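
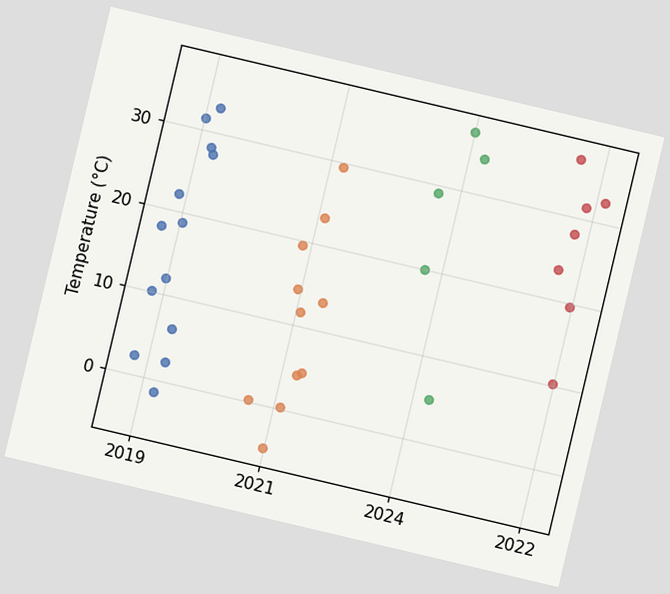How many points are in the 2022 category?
The chart is tilted about 13° clockwise. Counting the markers in the 2022 column gives 7.

7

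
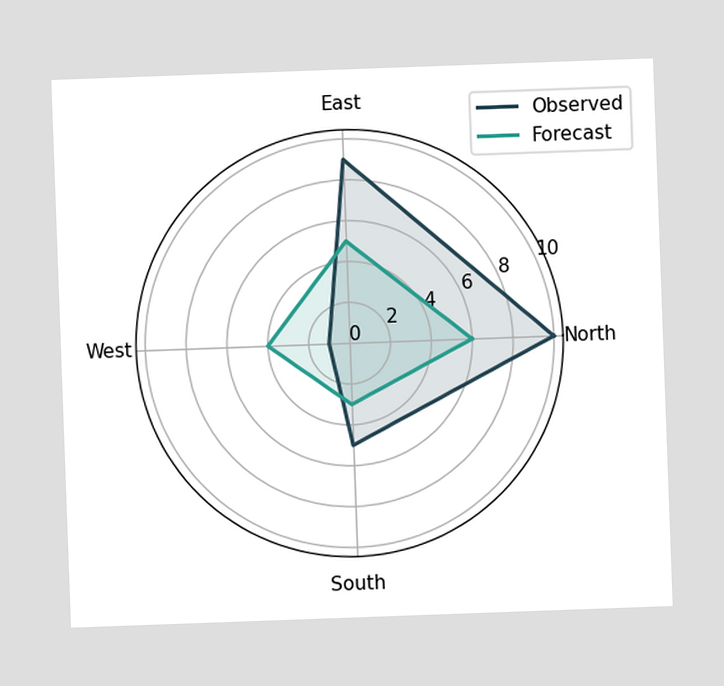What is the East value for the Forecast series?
The chart is tilted about 2° counter-clockwise. On the East axis, Forecast reaches 5.

5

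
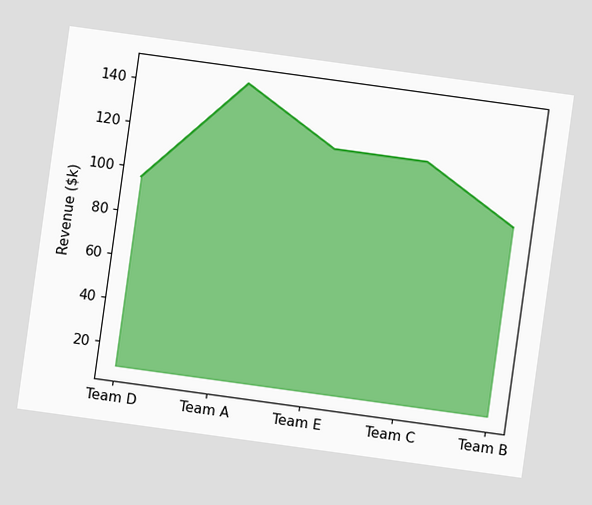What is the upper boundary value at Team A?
The chart is tilted about 8° clockwise. At Team A the upper boundary is at $144k.

$144k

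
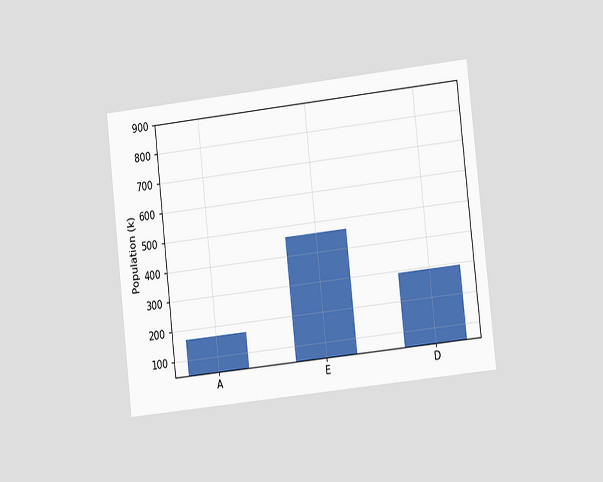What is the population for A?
168k

The chart is tilted about 6° counter-clockwise and viewed at a slight angle. Reading along the chart's y-axis, the A bar reaches 168k.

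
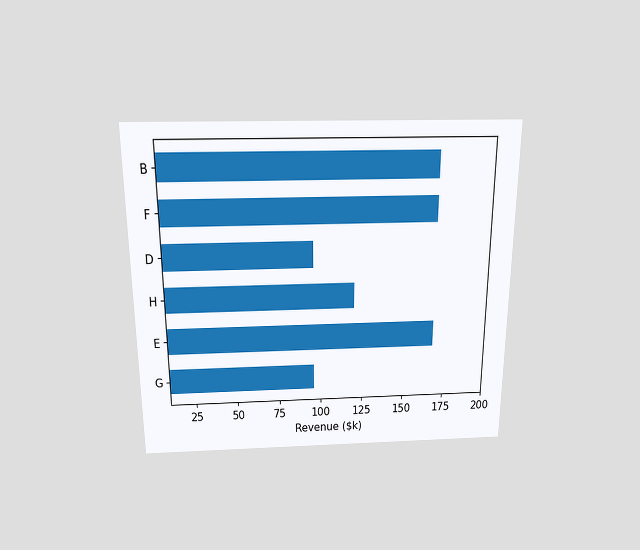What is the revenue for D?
The chart is viewed slightly from above. Reading along the chart's x-axis, the D bar reaches $96k.

$96k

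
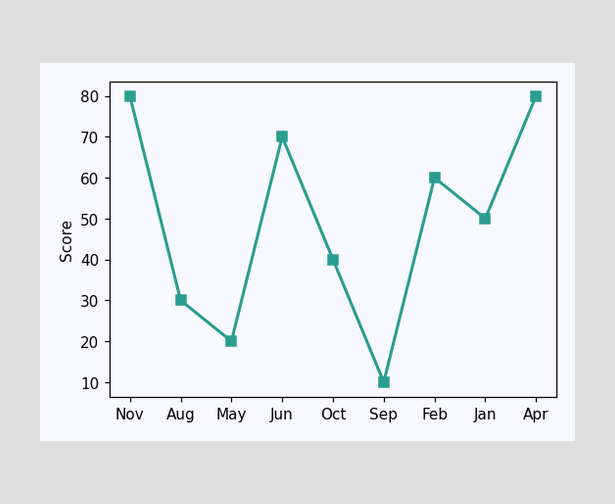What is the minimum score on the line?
The lowest point is at Sep, and reading across to the y-axis gives 10.

10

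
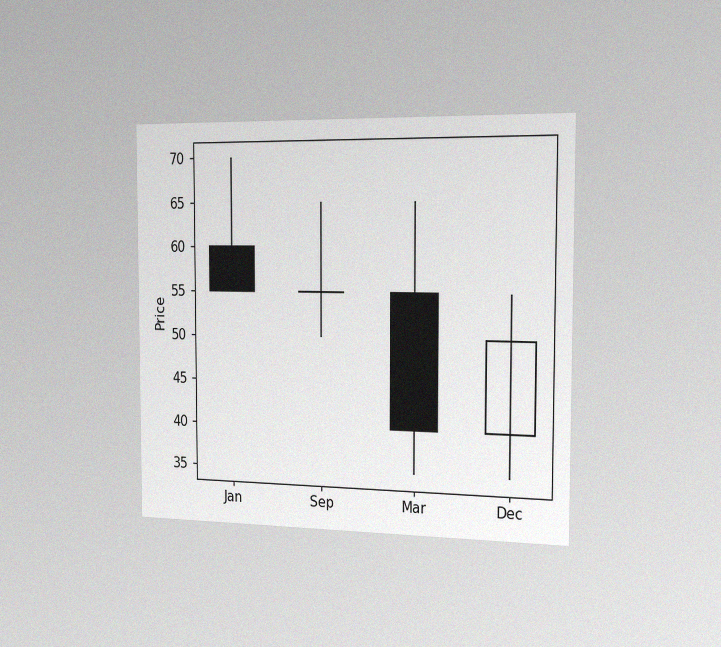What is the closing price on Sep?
55

The chart is viewed slightly from the right, with some photo noise. The Sep candle closes at 55.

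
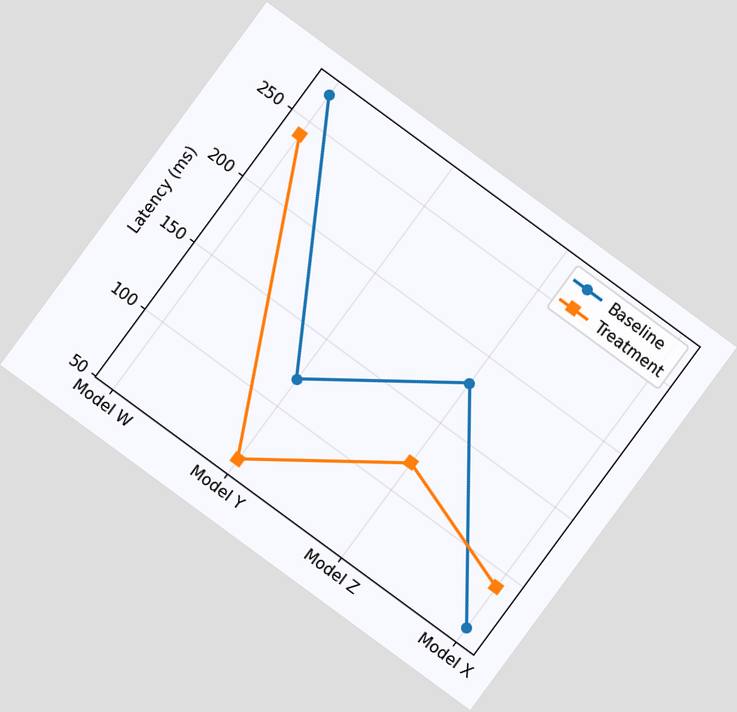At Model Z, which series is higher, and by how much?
Baseline, by 60ms

The chart is tilted about 36° clockwise. At Model Z, Baseline sits above the other line by 60ms.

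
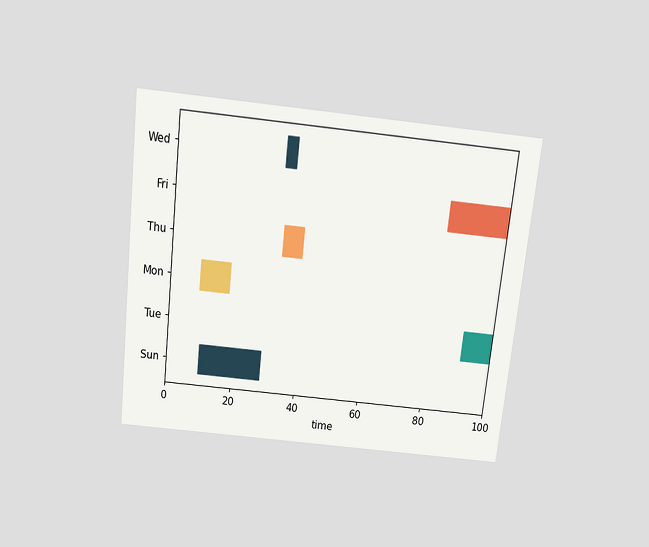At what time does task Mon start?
The chart is tilted about 6° clockwise and viewed slightly from above. The Mon bar begins at t=9.

9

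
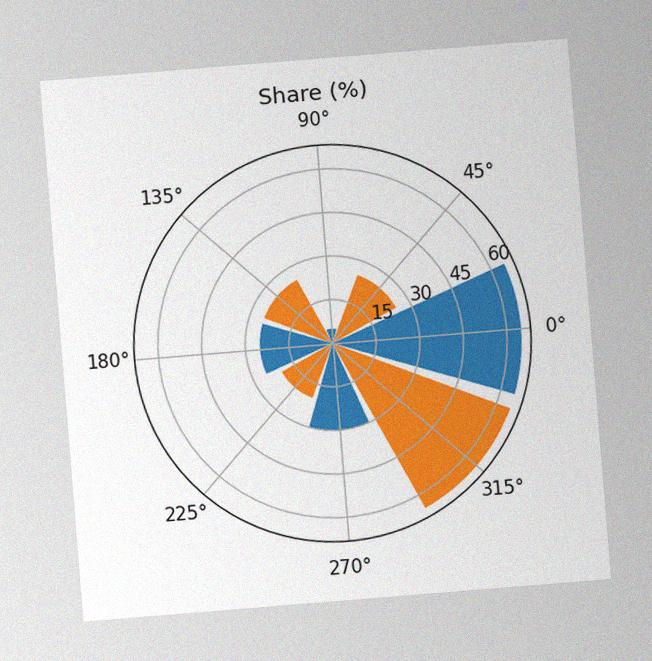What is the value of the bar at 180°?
25%

The chart is tilted about 5° counter-clockwise, with some photo noise. The bar at 180° reaches 25% on the radial axis.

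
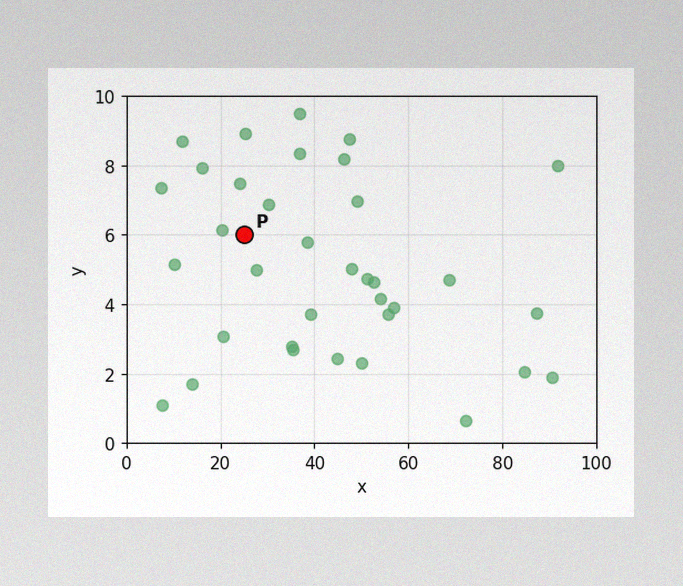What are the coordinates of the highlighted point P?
The image has some photo noise and uneven lighting. Following the gridlines from P to each axis, P sits at (25, 6).

(25, 6)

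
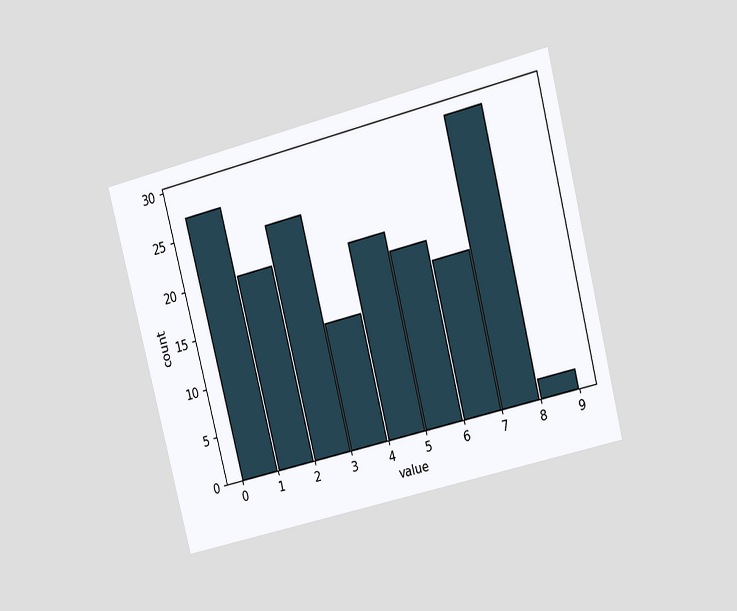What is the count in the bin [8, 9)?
2

The chart is tilted about 14° counter-clockwise and viewed at a slight angle. The [8, 9) bin has height 2.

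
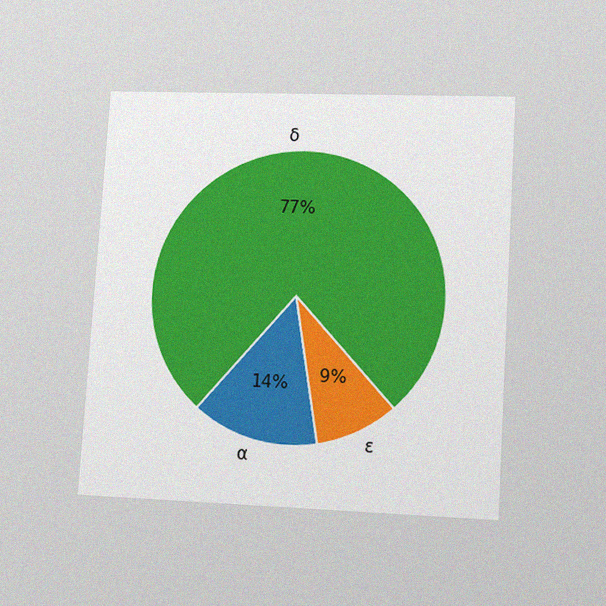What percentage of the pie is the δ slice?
The chart is tilted about 4° clockwise and viewed at a slight angle, with some photo noise. The δ slice takes up 77% of the pie.

77%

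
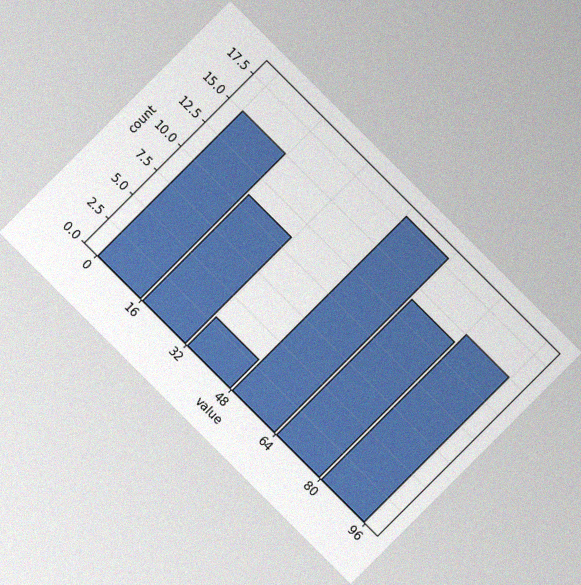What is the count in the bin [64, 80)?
The chart is tilted about 45° clockwise, with some photo noise. The [64, 80) bin has height 14.

14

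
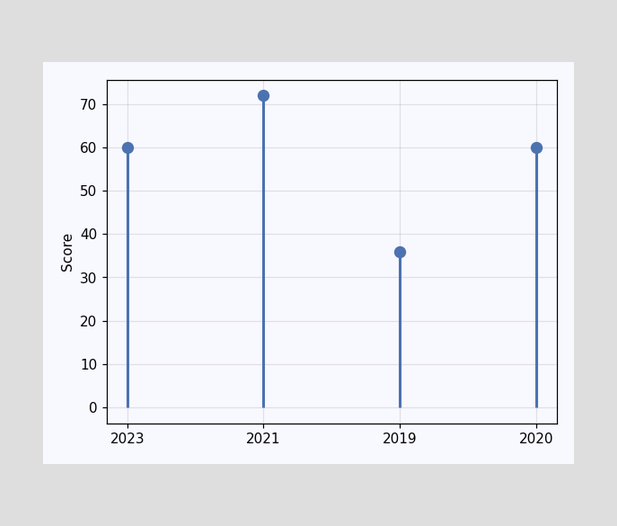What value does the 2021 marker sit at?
72

The 2021 marker sits at 72.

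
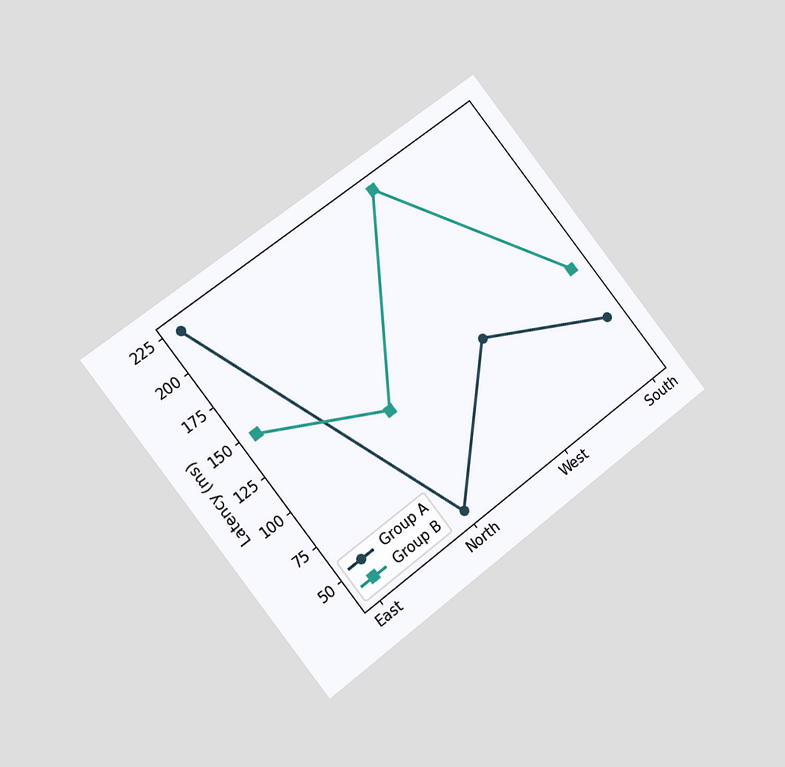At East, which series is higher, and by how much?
The chart is tilted about 38° counter-clockwise and viewed slightly from the left. At East, Group A sits above the other line by 74ms.

Group A, by 74ms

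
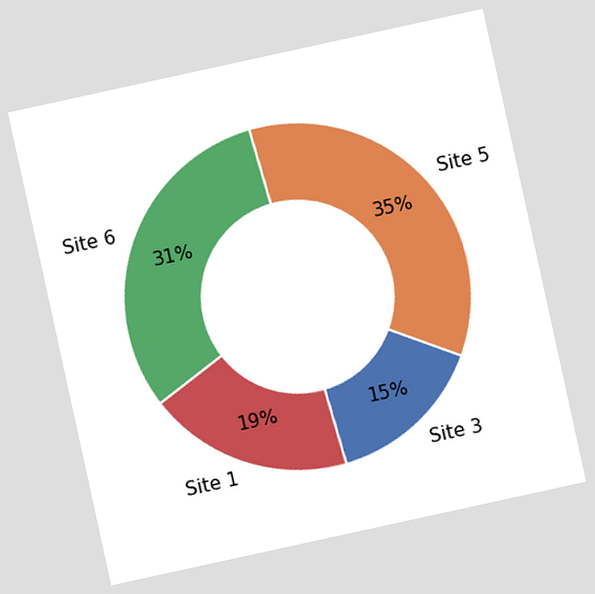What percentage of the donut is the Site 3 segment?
15%

The chart is tilted about 12° counter-clockwise. The Site 3 segment takes up 15% of the ring.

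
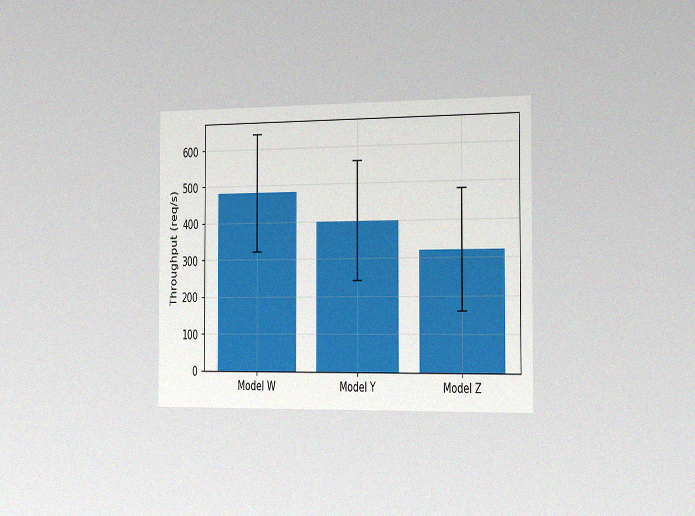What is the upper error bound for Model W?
The chart is viewed slightly from the right, with some photo noise. The Model W bar's upper whisker reaches 640req/s.

640req/s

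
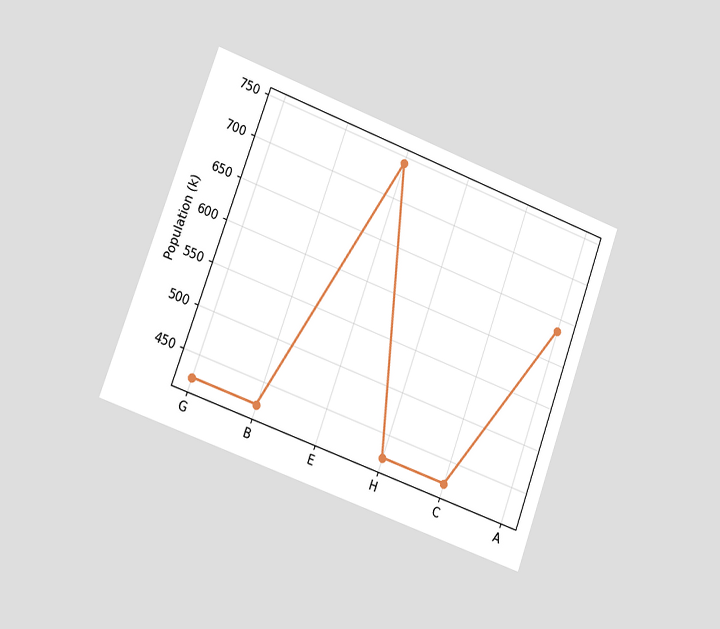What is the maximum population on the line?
The chart is tilted about 20° clockwise and viewed slightly from the left. The highest point is at E, and reading across to the y-axis gives 742k.

742k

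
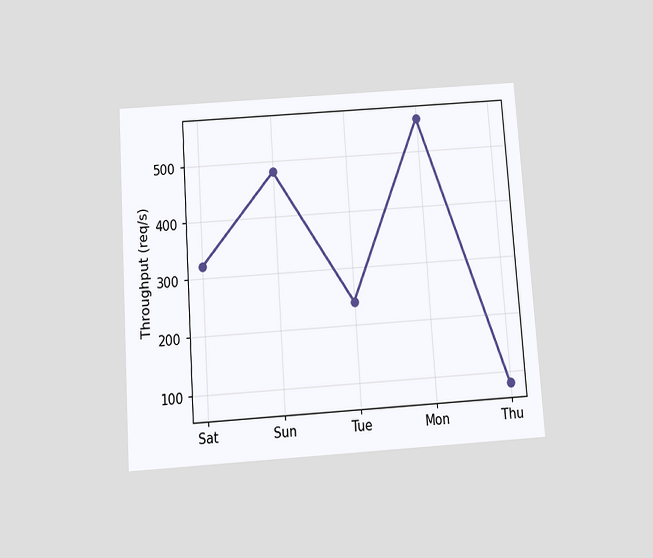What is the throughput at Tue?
240req/s

The chart is tilted about 4° counter-clockwise and viewed slightly from below. At Tue, the line is at 240req/s.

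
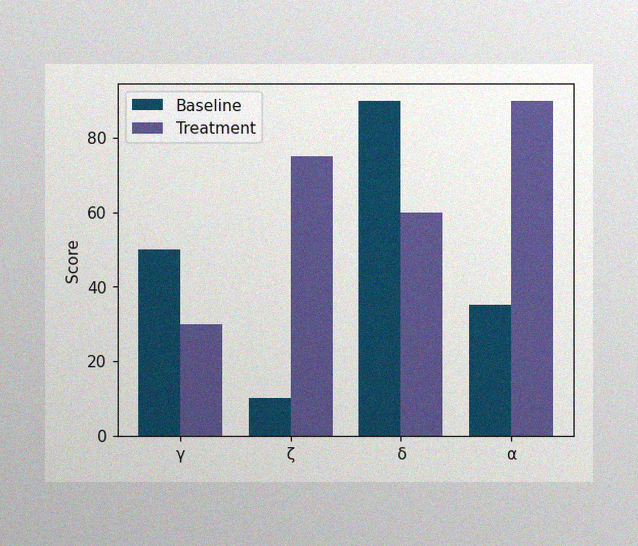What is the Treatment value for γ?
30

The image has some photo noise and uneven lighting. The Treatment bar at γ reaches 30 on the y-axis.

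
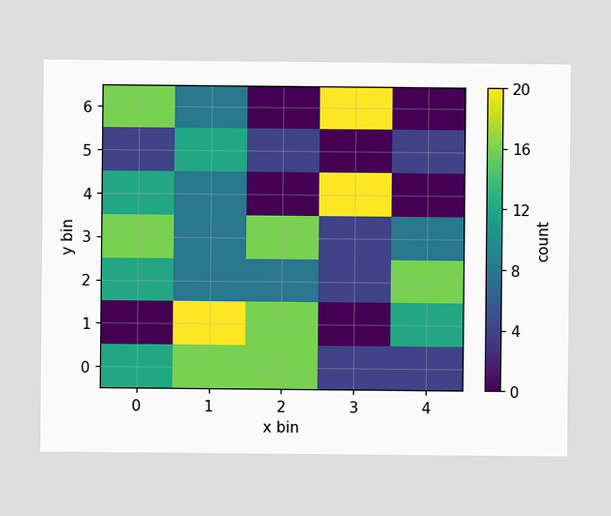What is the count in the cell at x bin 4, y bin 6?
0

Matching the cell (4, 6) against the colorbar gives 0.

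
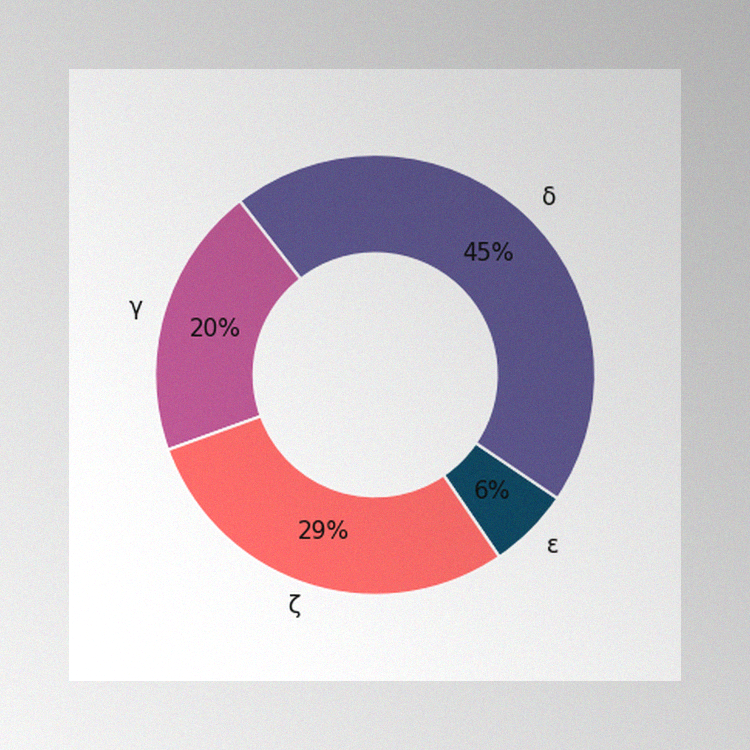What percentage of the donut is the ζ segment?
The image has some photo noise and uneven lighting. The ζ segment takes up 29% of the ring.

29%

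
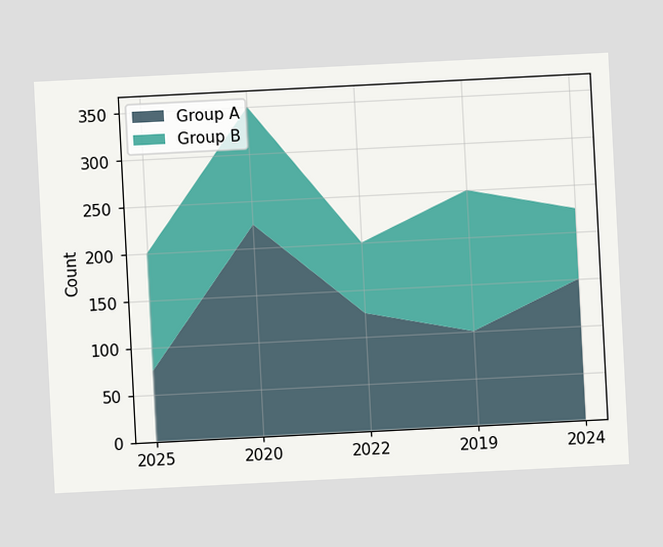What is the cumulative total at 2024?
The chart is tilted about 3° counter-clockwise. The stacked total at 2024 reaches 225.

225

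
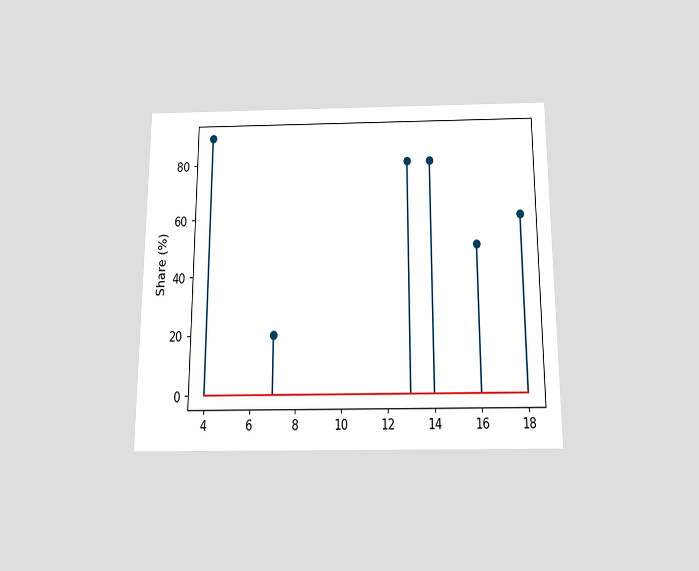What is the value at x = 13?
The chart is viewed slightly from below. The stem at x=13 reaches 80%.

80%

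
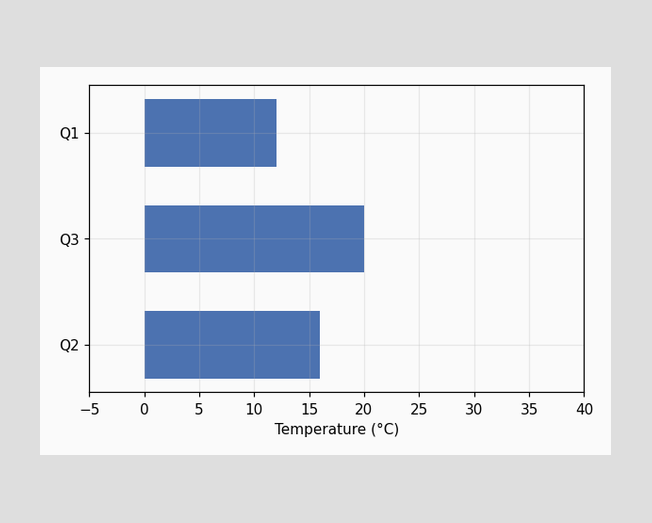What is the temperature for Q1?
12°C

Reading along the chart's x-axis, the Q1 bar reaches 12°C.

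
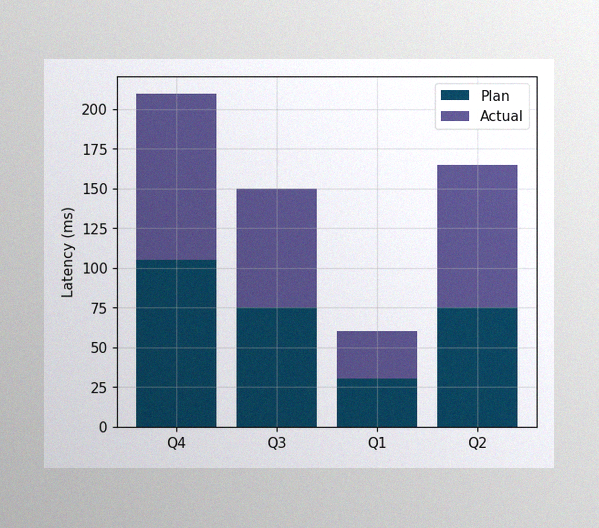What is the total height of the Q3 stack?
The image has some photo noise and uneven lighting. The Q3 stack's top reaches 150ms on the y-axis.

150ms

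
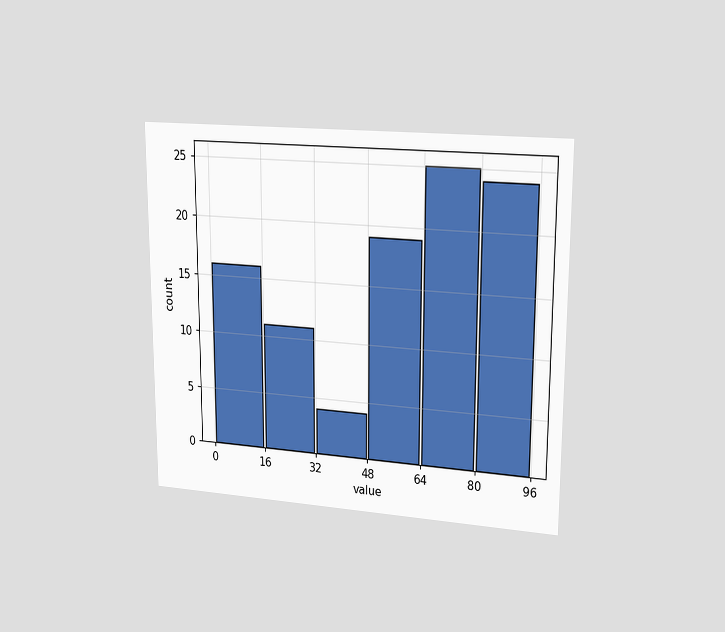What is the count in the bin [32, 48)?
4

The chart is viewed slightly from the right. The [32, 48) bin has height 4.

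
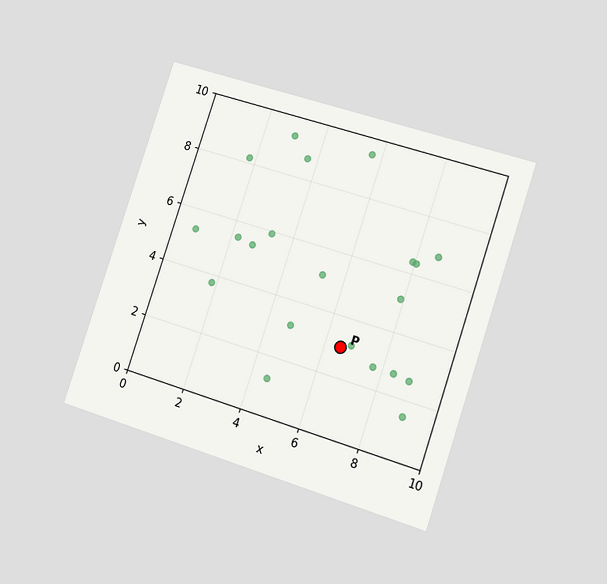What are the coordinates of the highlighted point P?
(6.5, 3)

The chart is tilted about 18° clockwise and viewed slightly from the right. Following the gridlines from P to each axis, P sits at (6.5, 3).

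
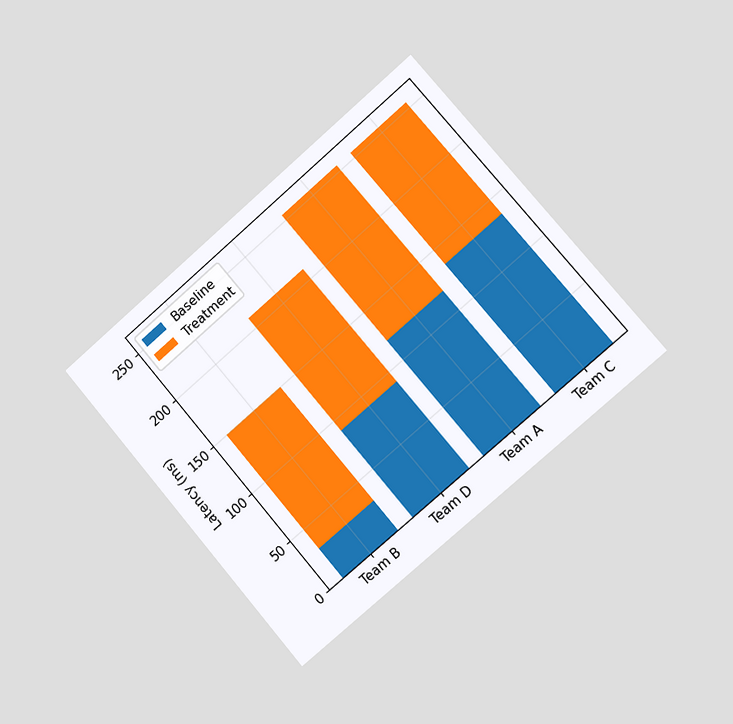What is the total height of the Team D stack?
210ms

The chart is tilted about 41° counter-clockwise and viewed slightly from the right. The Team D stack's top reaches 210ms on the y-axis.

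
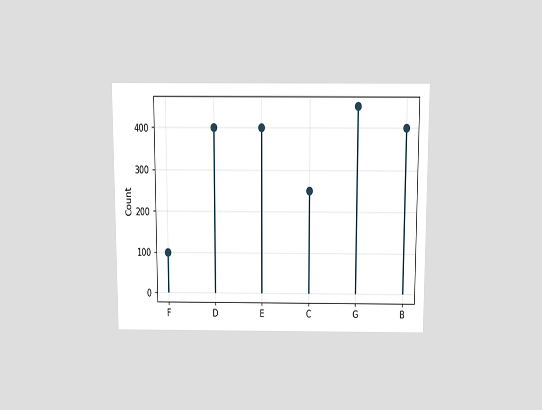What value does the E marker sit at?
400

The chart is viewed slightly from above. The E marker sits at 400.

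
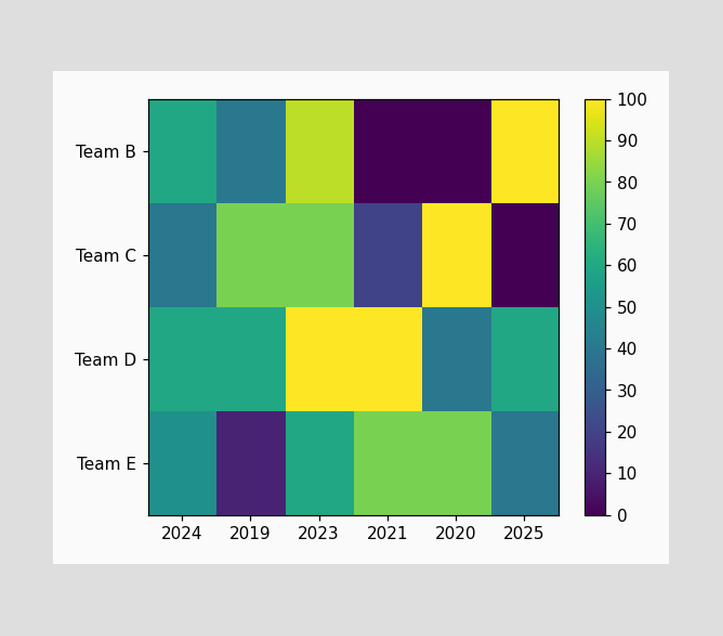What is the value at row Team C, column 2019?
Matching cell (Team C, 2019) against the colorbar gives 80.

80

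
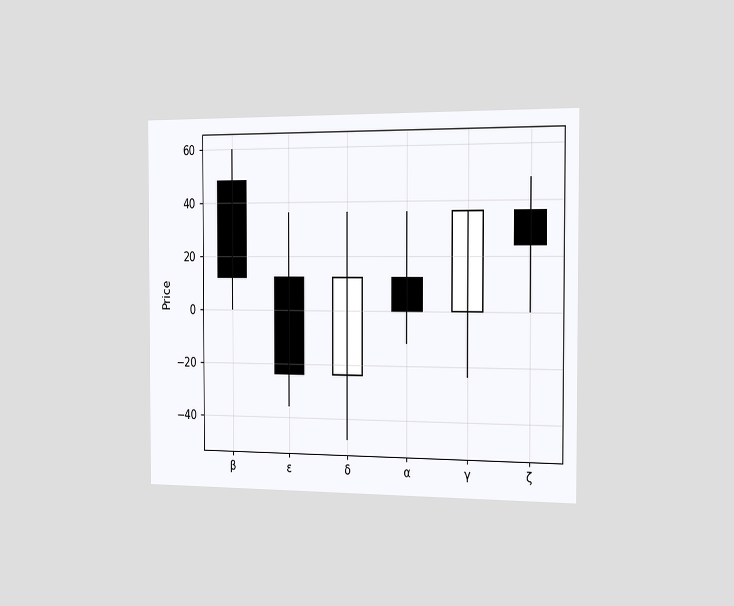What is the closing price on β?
12

The chart is viewed slightly from the right. The β candle closes at 12.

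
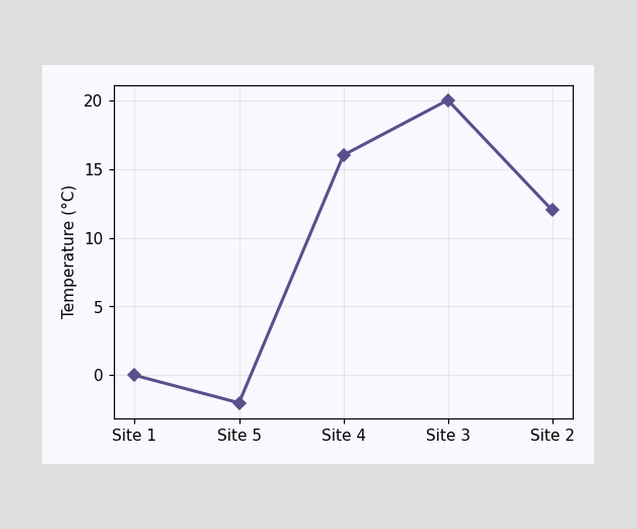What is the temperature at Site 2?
At Site 2, the line is at 12°C.

12°C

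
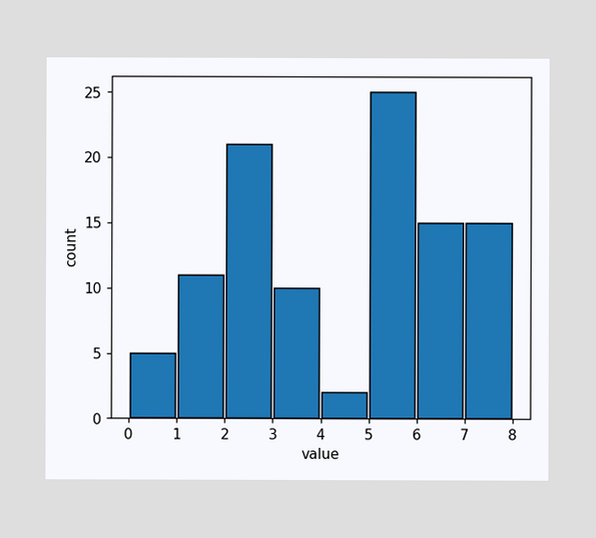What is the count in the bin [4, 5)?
The [4, 5) bin has height 2.

2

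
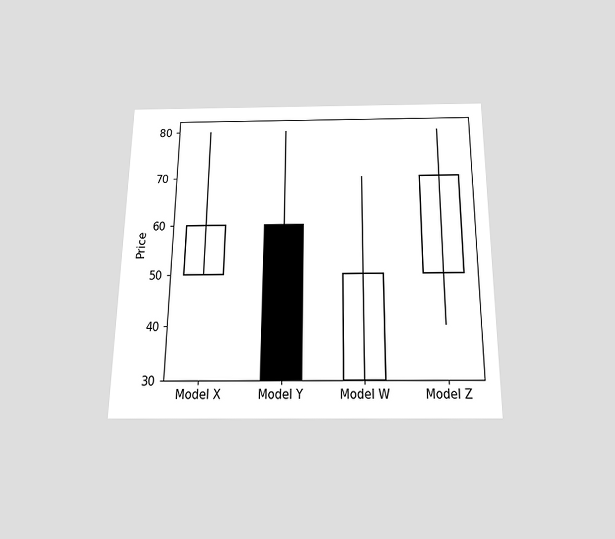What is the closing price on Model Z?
70

The chart is viewed slightly from below. The Model Z candle closes at 70.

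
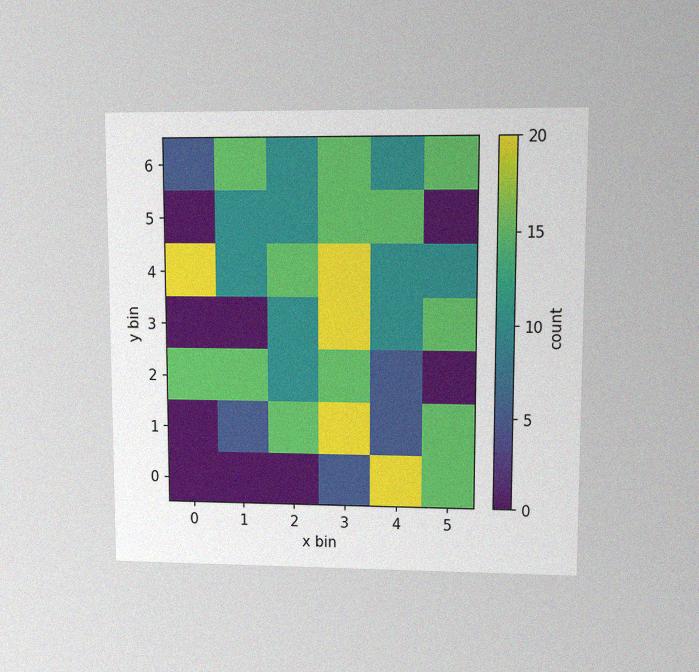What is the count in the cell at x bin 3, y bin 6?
The chart is viewed at a slight angle, with some photo noise. Matching the cell (3, 6) against the colorbar gives 15.

15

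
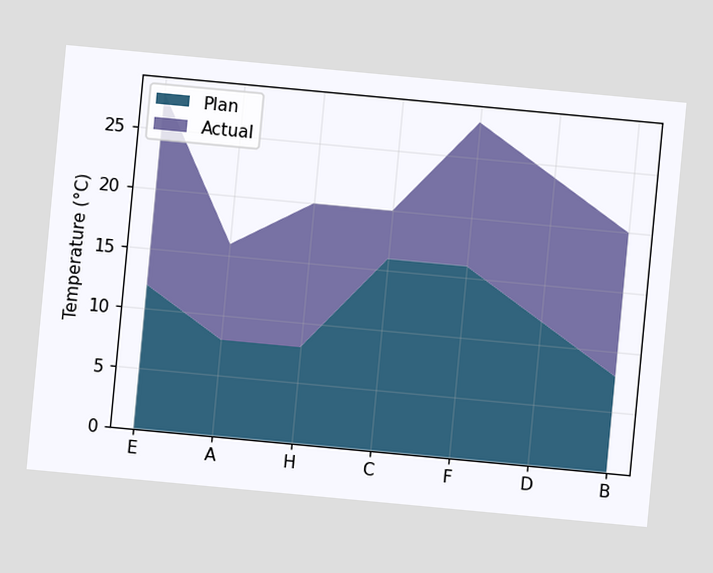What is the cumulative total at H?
20°C

The chart is tilted about 5° clockwise. The stacked total at H reaches 20°C.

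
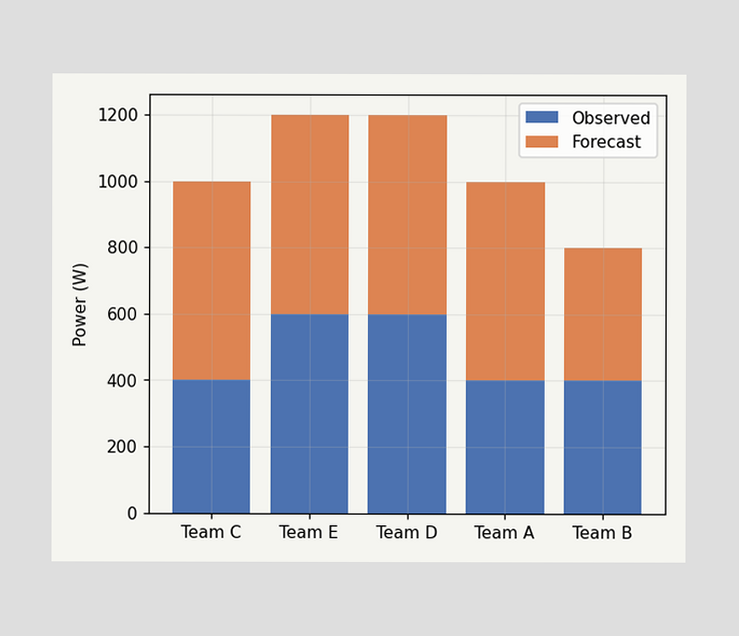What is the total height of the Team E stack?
The Team E stack's top reaches 1200W on the y-axis.

1200W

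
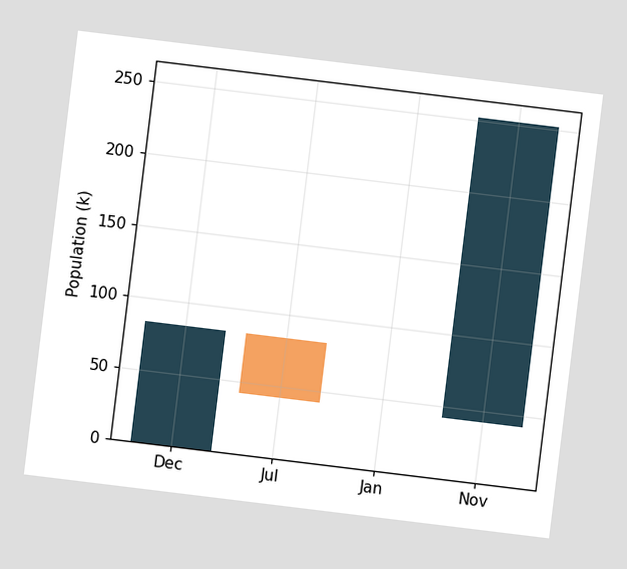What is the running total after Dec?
84k

The chart is tilted about 7° clockwise. After Dec the running total reaches 84k.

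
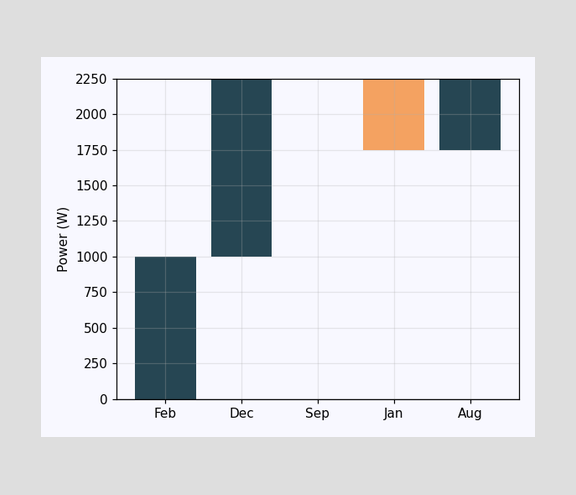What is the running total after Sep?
After Sep the running total reaches 2250W.

2250W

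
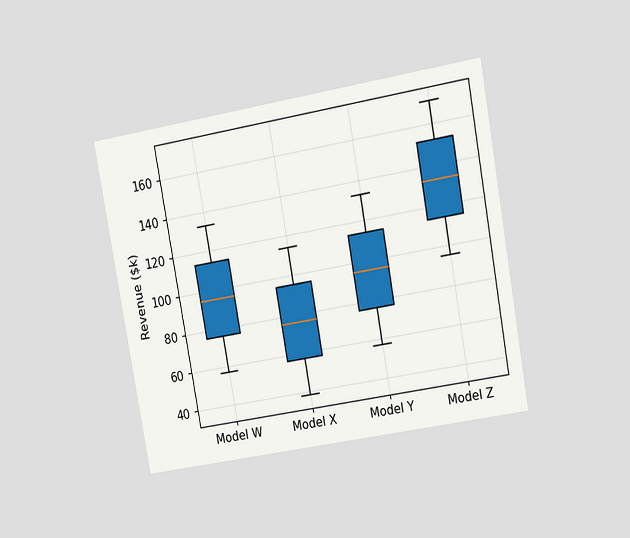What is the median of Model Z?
The chart is tilted about 10° counter-clockwise and viewed at a slight angle. The median line in the Model Z box sits at $133k.

$133k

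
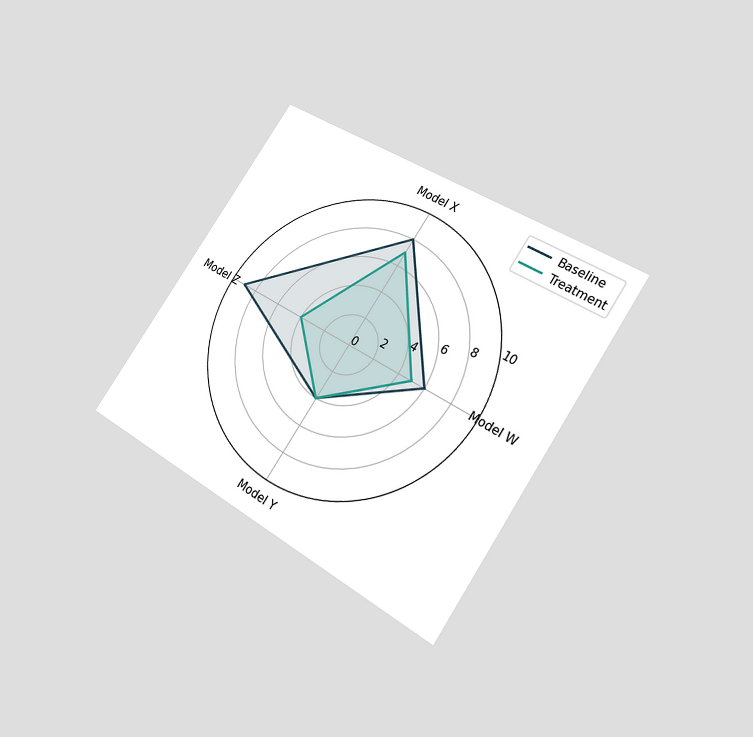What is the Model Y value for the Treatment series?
4

The chart is tilted about 34° clockwise and viewed at a slight angle. On the Model Y axis, Treatment reaches 4.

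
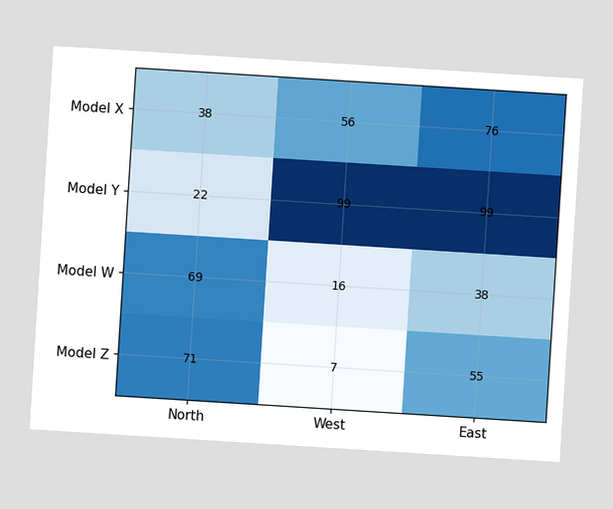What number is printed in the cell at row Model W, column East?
The chart is tilted about 4° clockwise. The (Model W, East) cell reads 38.

38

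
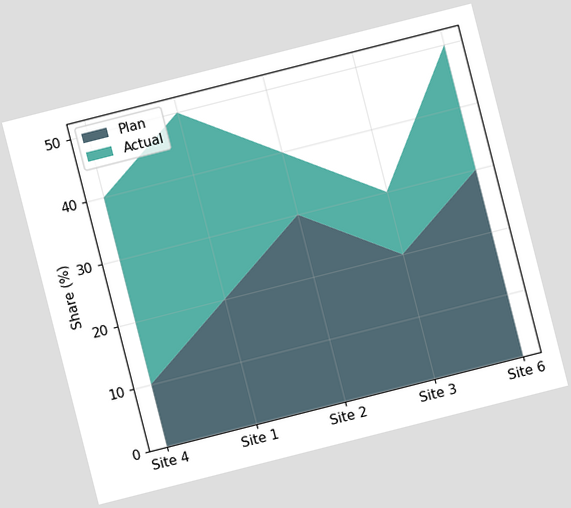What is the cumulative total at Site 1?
The chart is tilted about 14° counter-clockwise. The stacked total at Site 1 reaches 50%.

50%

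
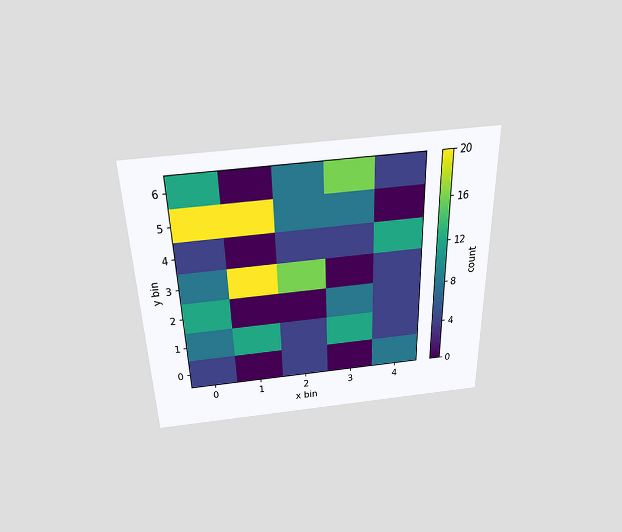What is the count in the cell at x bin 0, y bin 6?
12

The chart is viewed slightly from above. Matching the cell (0, 6) against the colorbar gives 12.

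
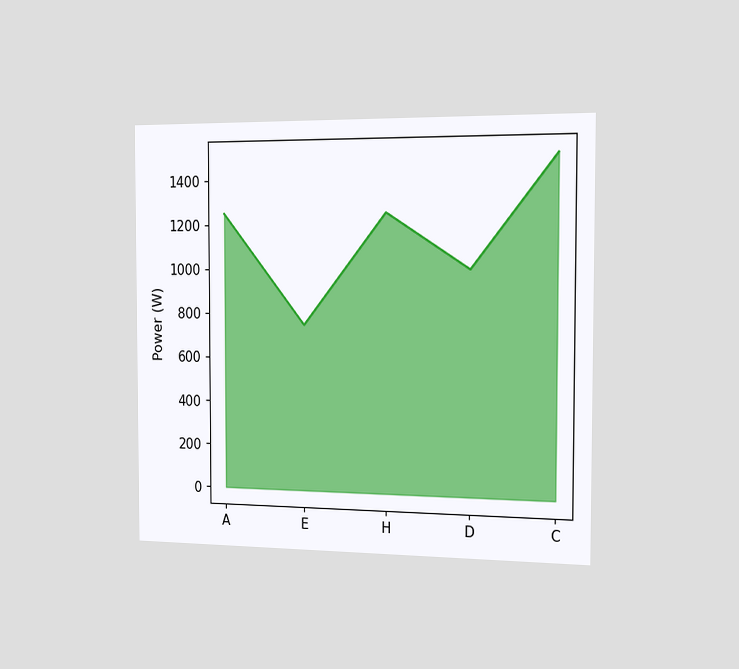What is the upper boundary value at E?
750W

The chart is viewed slightly from the right. At E the upper boundary is at 750W.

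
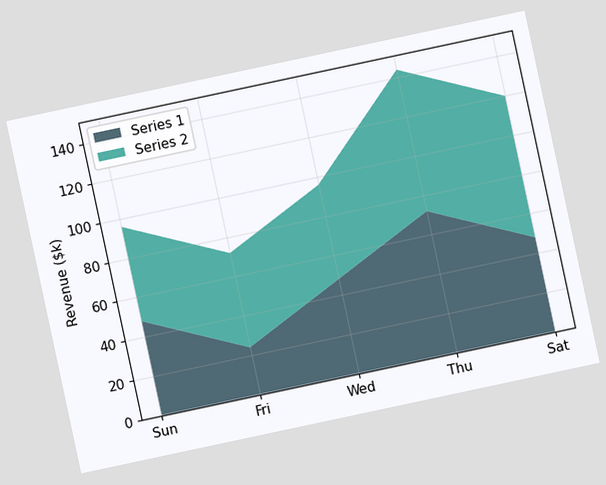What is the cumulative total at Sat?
The chart is tilted about 12° counter-clockwise. The stacked total at Sat reaches $120k.

$120k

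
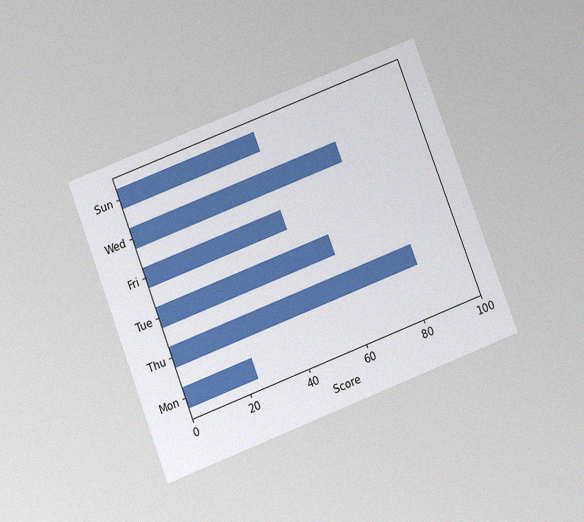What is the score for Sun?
The chart is tilted about 21° counter-clockwise and viewed slightly from below, with some photo noise. Reading along the chart's x-axis, the Sun bar reaches 48.

48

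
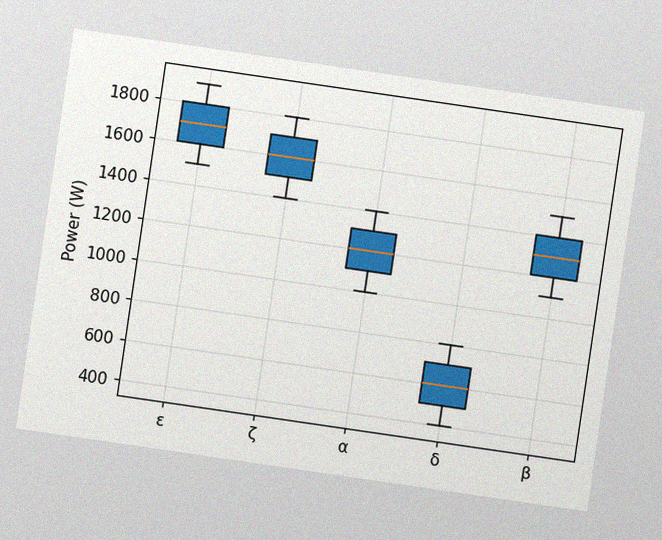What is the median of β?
The chart is tilted about 8° clockwise, with some photo noise. The median line in the β box sits at 1300W.

1300W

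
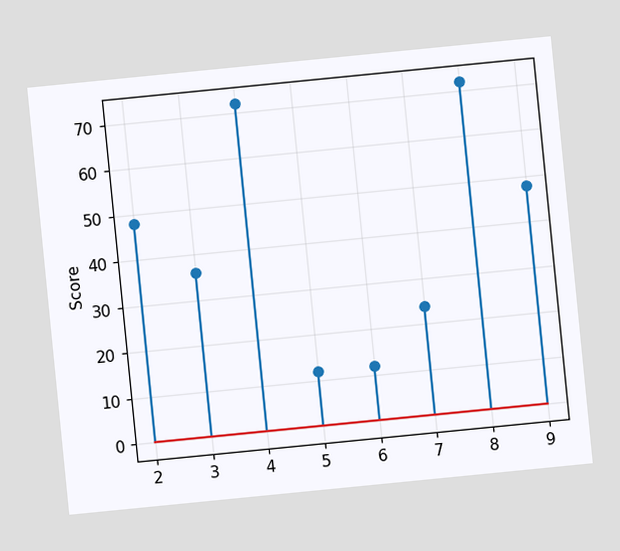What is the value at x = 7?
24

The chart is tilted about 6° counter-clockwise. The stem at x=7 reaches 24.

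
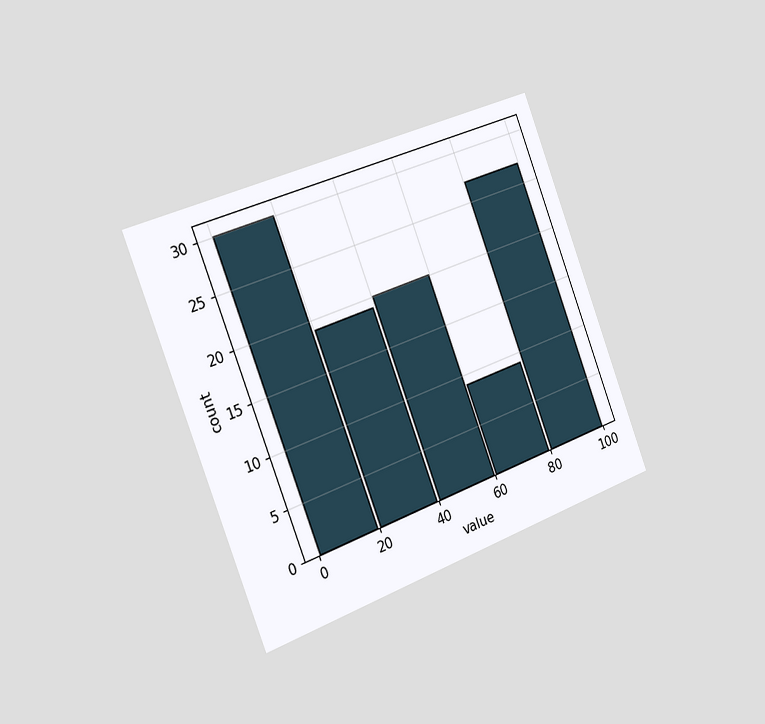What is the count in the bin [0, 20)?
30

The chart is tilted about 21° counter-clockwise and viewed slightly from the left. The [0, 20) bin has height 30.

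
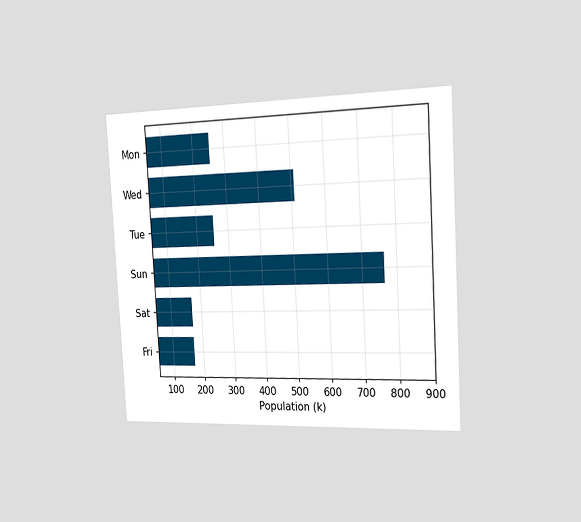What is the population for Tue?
The chart is tilted about 3° counter-clockwise and viewed slightly from the right. Reading along the chart's x-axis, the Tue bar reaches 255k.

255k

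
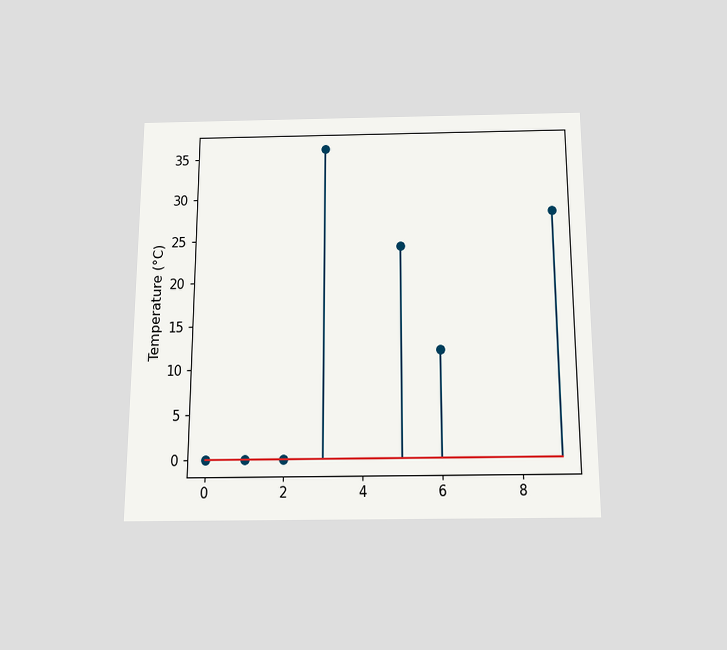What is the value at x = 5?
The chart is viewed slightly from below. The stem at x=5 reaches 24°C.

24°C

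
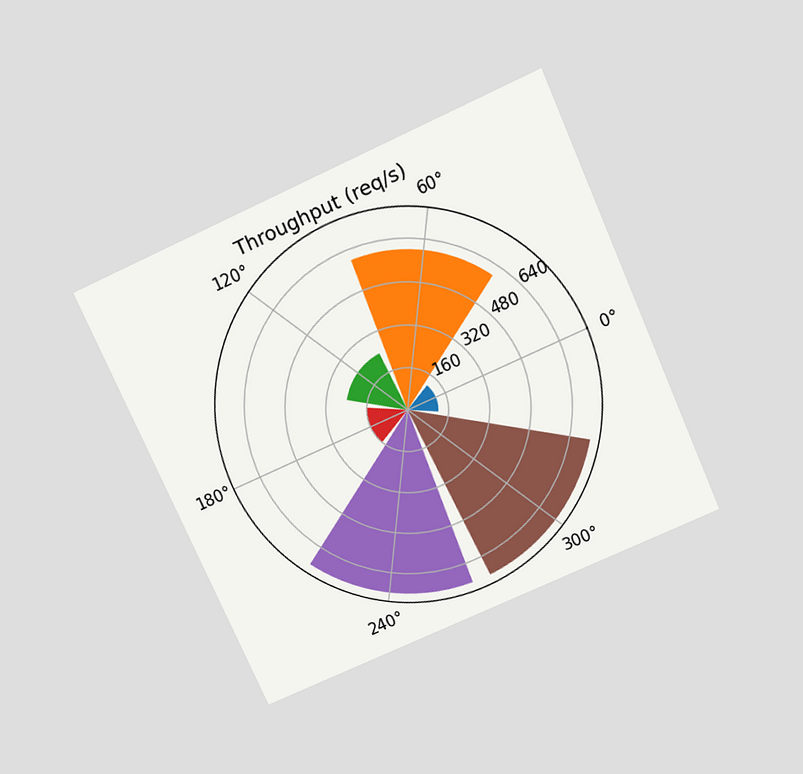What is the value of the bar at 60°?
The chart is tilted about 24° counter-clockwise and viewed slightly from above. The bar at 60° reaches 600req/s on the radial axis.

600req/s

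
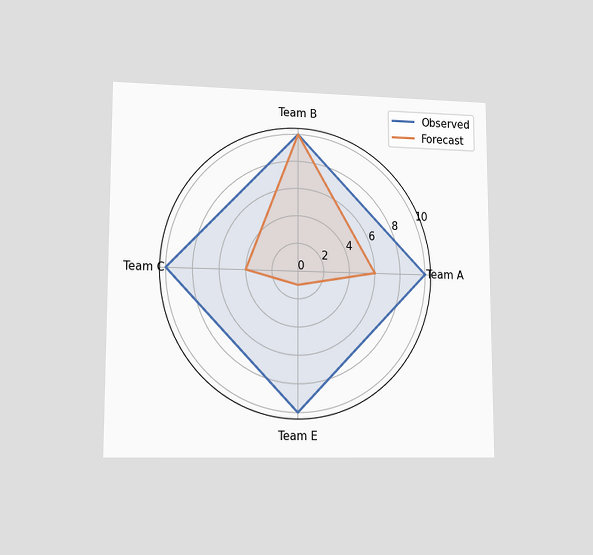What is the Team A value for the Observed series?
The chart is viewed at a slight angle. On the Team A axis, Observed reaches 10.

10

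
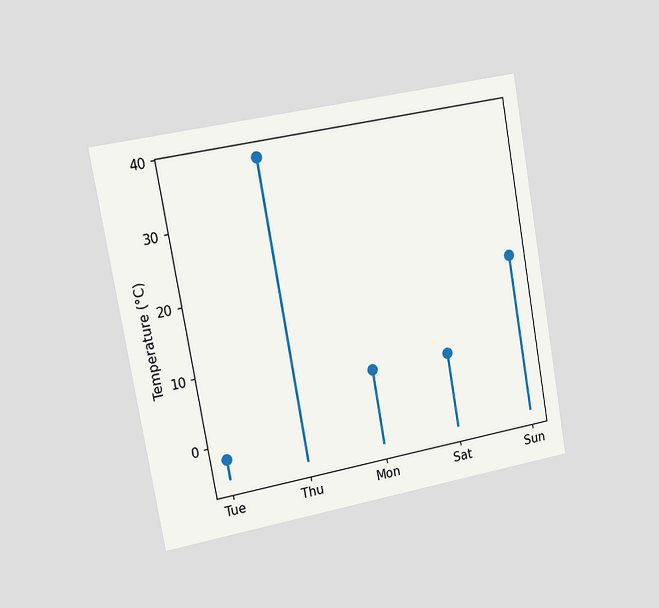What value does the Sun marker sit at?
The chart is tilted about 10° counter-clockwise and viewed slightly from the left. The Sun marker sits at 18°C.

18°C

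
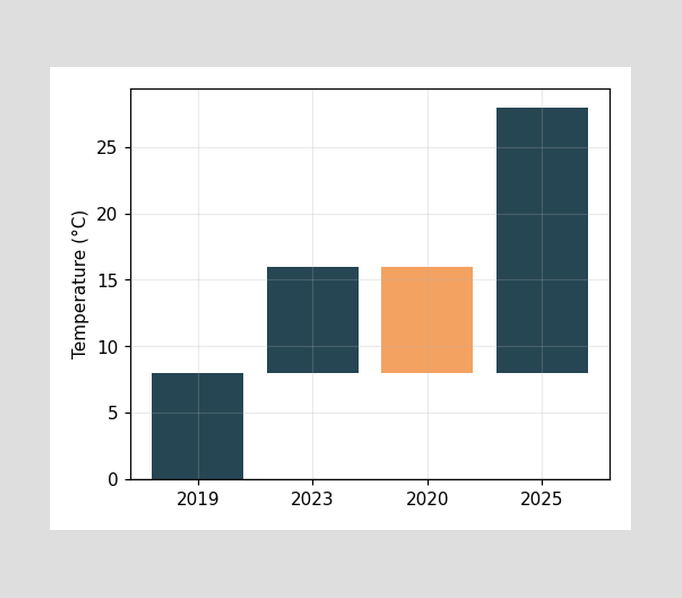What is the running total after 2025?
28°C

After 2025 the running total reaches 28°C.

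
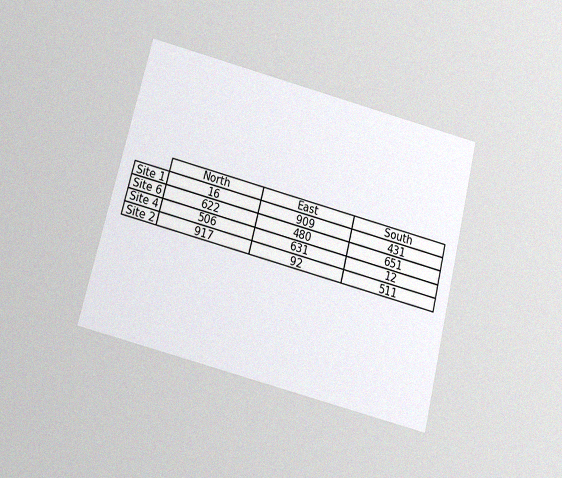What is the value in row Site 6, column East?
480

The chart is tilted about 14° clockwise and viewed slightly from below, with some photo noise. The (Site 6, East) cell reads 480.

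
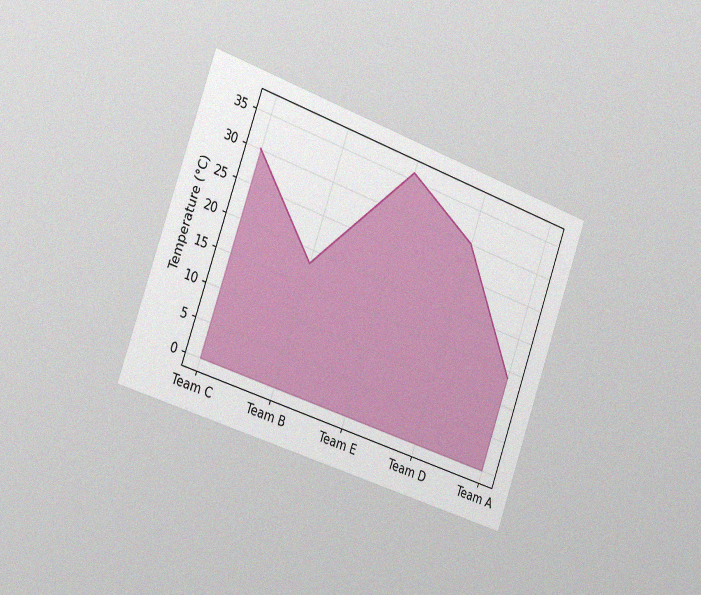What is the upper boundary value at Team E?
The chart is tilted about 20° clockwise and viewed slightly from the left, with some photo noise. At Team E the upper boundary is at 36°C.

36°C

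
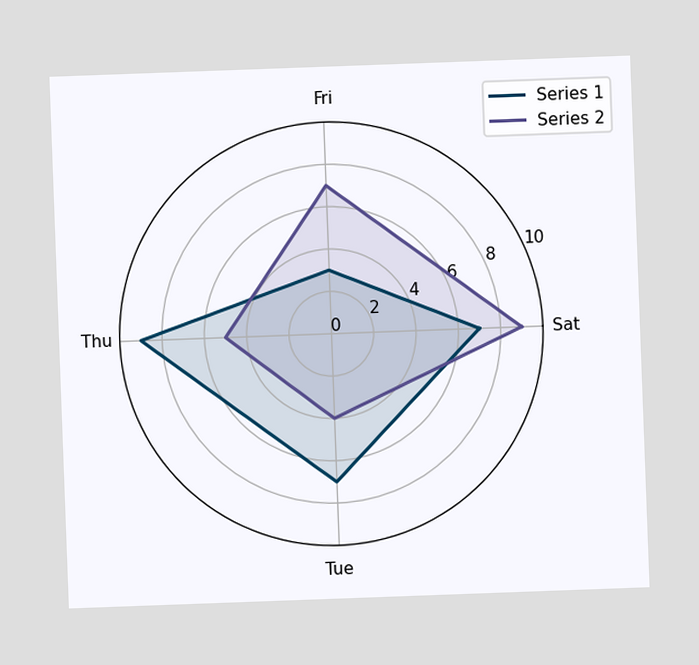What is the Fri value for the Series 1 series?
3

The chart is tilted about 2° counter-clockwise. On the Fri axis, Series 1 reaches 3.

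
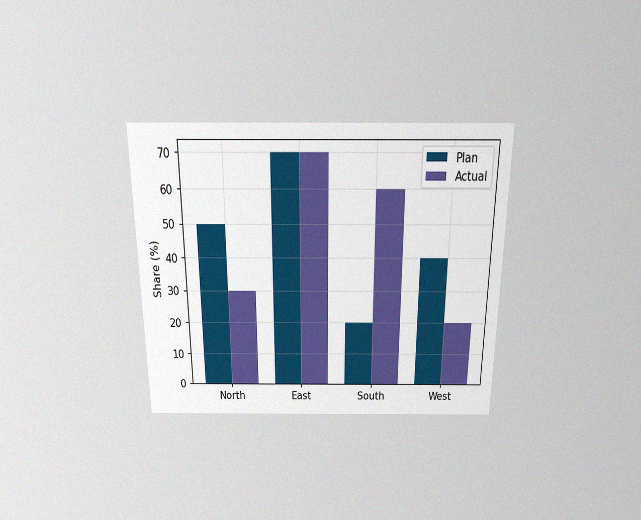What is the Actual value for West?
The chart is viewed slightly from above, with some photo noise. The Actual bar at West reaches 20% on the y-axis.

20%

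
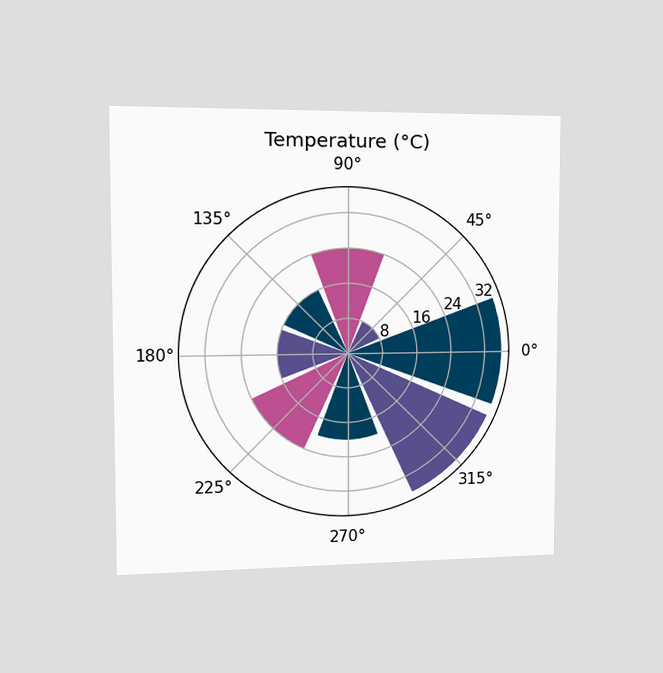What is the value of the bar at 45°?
8°C

The chart is viewed slightly from the left. The bar at 45° reaches 8°C on the radial axis.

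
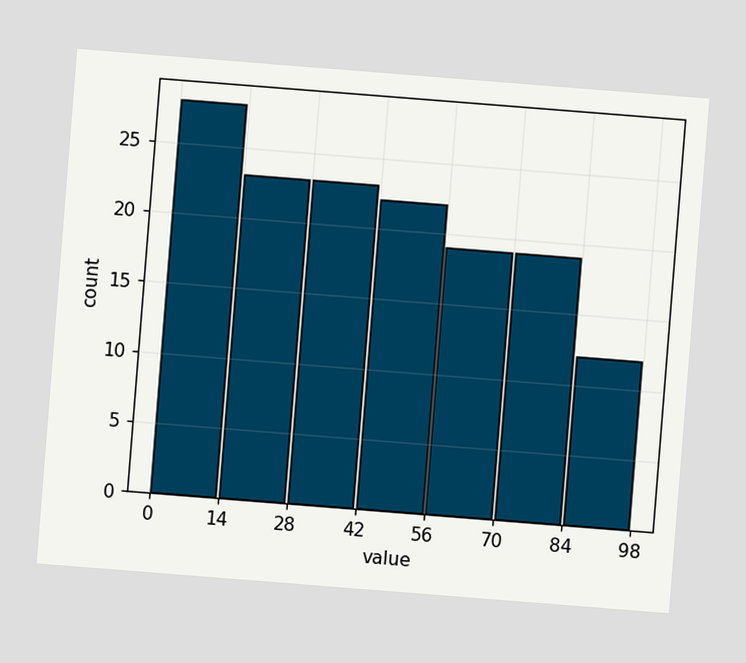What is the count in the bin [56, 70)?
19

The chart is tilted about 5° clockwise. The [56, 70) bin has height 19.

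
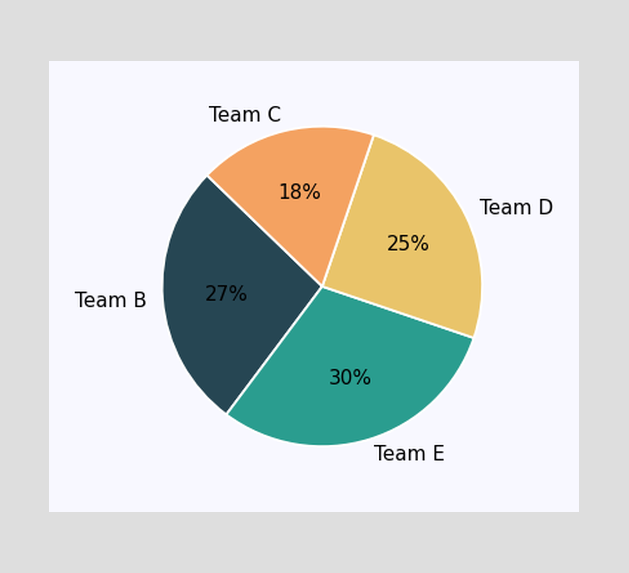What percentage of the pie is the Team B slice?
27%

The Team B slice takes up 27% of the pie.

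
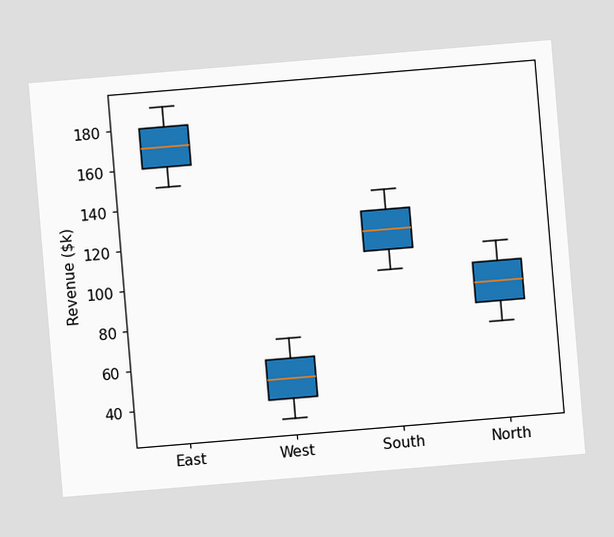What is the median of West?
The chart is tilted about 5° counter-clockwise. The median line in the West box sits at $50k.

$50k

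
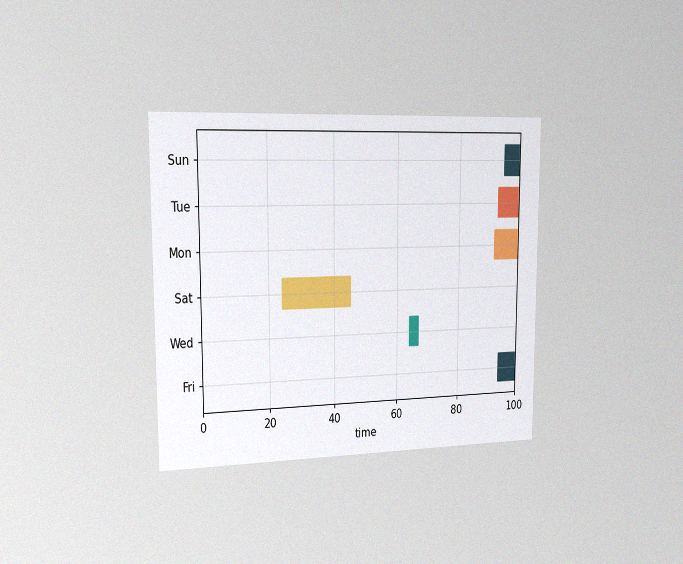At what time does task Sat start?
24

The chart is viewed slightly from the left, with some photo noise. The Sat bar begins at t=24.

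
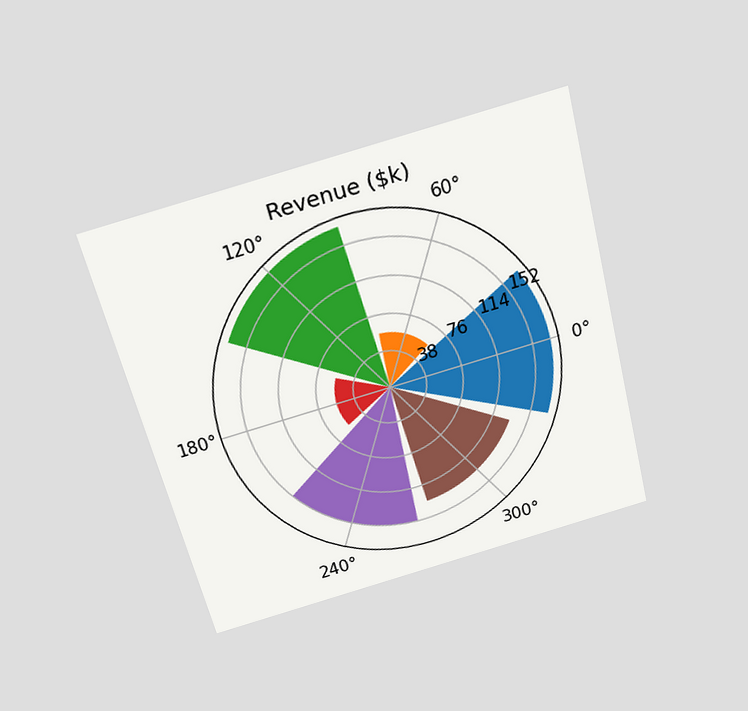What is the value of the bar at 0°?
The chart is tilted about 15° counter-clockwise and viewed slightly from above. The bar at 0° reaches $171k on the radial axis.

$171k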